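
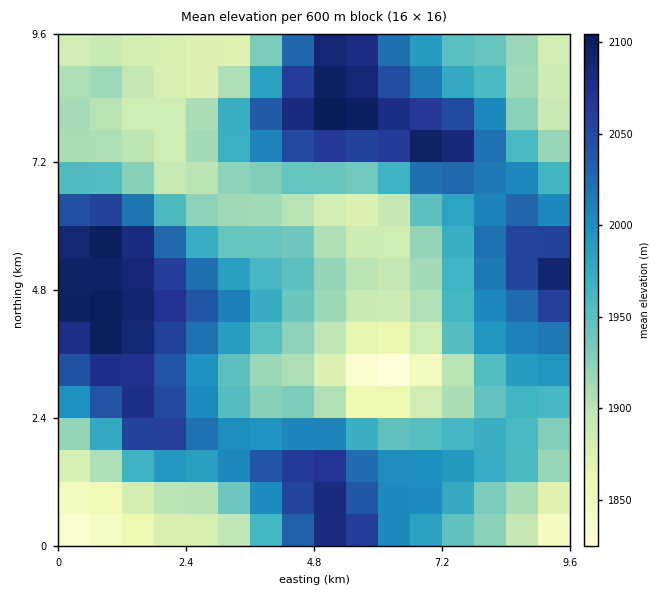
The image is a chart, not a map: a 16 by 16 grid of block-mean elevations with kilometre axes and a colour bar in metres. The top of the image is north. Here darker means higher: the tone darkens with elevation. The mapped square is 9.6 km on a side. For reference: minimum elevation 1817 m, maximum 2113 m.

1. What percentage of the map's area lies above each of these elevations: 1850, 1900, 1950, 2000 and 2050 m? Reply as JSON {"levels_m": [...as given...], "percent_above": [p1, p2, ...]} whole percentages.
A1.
{"levels_m": [1850, 1900, 1950, 2000, 2050], "percent_above": [97, 79, 56, 37, 19]}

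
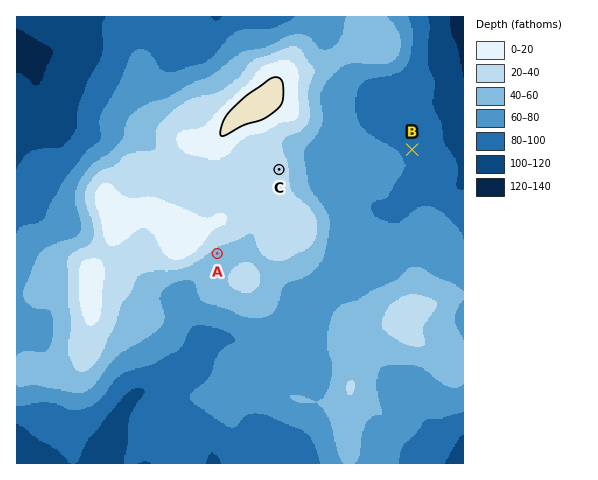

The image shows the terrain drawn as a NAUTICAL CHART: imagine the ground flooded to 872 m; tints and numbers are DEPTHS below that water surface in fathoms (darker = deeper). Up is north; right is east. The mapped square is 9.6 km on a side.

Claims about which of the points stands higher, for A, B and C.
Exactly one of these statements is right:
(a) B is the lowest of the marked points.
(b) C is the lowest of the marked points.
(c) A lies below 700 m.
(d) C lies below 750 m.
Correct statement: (a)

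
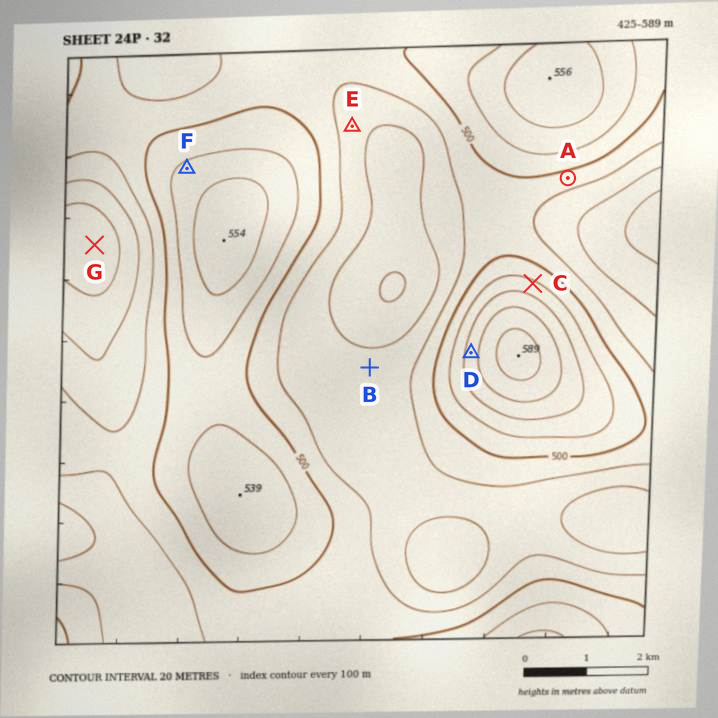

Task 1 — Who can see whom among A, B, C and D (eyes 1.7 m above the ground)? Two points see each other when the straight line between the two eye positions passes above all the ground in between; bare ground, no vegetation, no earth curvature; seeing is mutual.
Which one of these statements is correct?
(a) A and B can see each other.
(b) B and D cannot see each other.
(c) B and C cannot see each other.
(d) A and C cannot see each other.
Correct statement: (c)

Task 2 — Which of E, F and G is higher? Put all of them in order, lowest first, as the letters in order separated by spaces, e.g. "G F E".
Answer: G E F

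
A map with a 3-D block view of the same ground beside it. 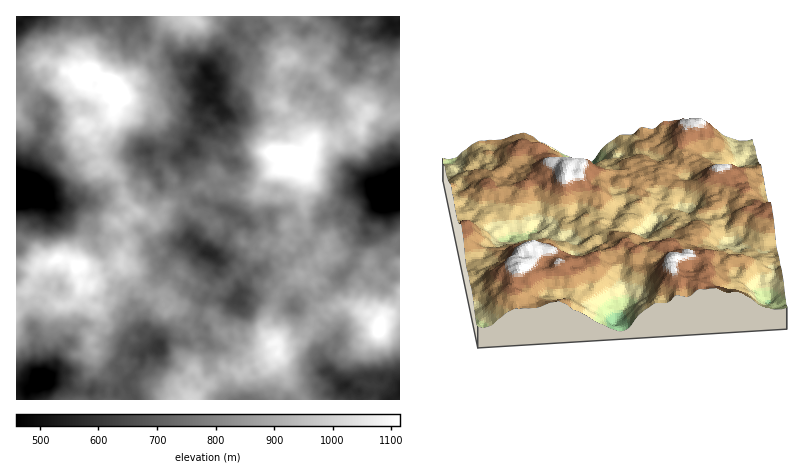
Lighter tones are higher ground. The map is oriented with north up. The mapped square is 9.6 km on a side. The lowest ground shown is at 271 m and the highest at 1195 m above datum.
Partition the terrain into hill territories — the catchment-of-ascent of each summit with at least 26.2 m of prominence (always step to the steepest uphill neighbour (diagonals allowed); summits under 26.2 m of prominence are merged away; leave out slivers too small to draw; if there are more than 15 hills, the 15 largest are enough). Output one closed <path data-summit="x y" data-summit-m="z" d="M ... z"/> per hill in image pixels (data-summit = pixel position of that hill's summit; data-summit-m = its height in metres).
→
<path data-summit="112 86" data-summit-m="1195" d="M136 16l-7 2-6 24-8 4-2 10-19 18-1 24-5 8-4 1-6-3-16 5-8-1-6-4-9 2-1 6 5 16-4 16-10 16-2 12 2 14 9 10 14 8 18 1 8-5 12 1 22-15 20-4 10-17-3 9 0 14 13 6 8-7 0 17 20 10 9 12 1 12-6 5-14 0-16 7 12 12-8 10-4 12-10 8-3 10-7 4 9 24-1 2-12 3-4 7 14 12-16-1-8 11 12 16 13-16 3-12 12-3 6-6 8-3 22 2 8-4 4 1 2-11-7-2-1-6 8-24 4-1 22 7 5-4 10-18-4-14-7-6-8-2-6 3-9-5 10-10 5-12 4-22-30-11-6 0-3-3-8-14 0-10-3-10-5-8 10-6 7-16 8-4 6-5 10 9 4 0 4-4-3-8 0-12-7-10-6 0 3-4-1-2 4-6 0-4-16-19-4-2-14 1-16-19-16-4-5-5z"/><path data-summit="282 154" data-summit-m="1190" d="M358 16l-38 0-13 12 9 4 0 10-7 26 2 18-10 2-3 6 0 10-6 10-10 5-6 0-8-4-20 2-6-3-12 1-6-4-1 11 3 8-4 4-6-1-8-8-6 5-8 4-7 16-10 6 6 10 2 18 8 14 3 3 6 0 30 11-4 22-5 12-10 10 9 5 6-3 8 2 7 6 4 10-6 16 15 6 10-1 24 6-8-14-6-4-8-9-11-6 7-3 6-8 4 0 6 5 10-1 2-6 8-3 4-8 7-4 15-26 14-2 12-19 12-7 9-2-20-16-2-28-11-24-6-6-5-14 21-23 6-2 2-4 16 7 8 1 4-3 8 7 6-1 0-56-8 0-10 7-5 5-2 12-15 9-9-5 1-16 5-6z"/><path data-summit="76 268" data-summit-m="1142" d="M30 188l-4 4-10 2 0 192 12 3 14-5 11-12 4-16 10-10 8-16 7-6 4 0 18 13 18 7 4 0 4-9 12-2 1-3-4-8-8-28-5-5-10-5-1-10-9-6 0-8-12-18 1-12-3-4-12-8-8-2-8-6-12-4z"/><path data-summit="276 342" data-summit-m="1099" d="M244 292l-4 0-4 8 3 2 4 10-1 20-4 5-6 0-10 10-12-2-1 3 1 16 8 10 14 26 64 0 12-10 10-3 12-8 7 1-9-8 0-8 6-12 3-14-25-27-8-3-8 1-6-6-8-3-16-3-10 1z"/><path data-summit="380 332" data-summit-m="1150" d="M386 222l-8 11-12-1-9 14-6 20-11 10-6 11-8 2-6 9-6 0-8-5-13 11 0 4 3 1 8-1 8 3 24 25 1 8-9 20 0 8 16 14 12-7 10-2 18 1 16 6 0-108-6 1-11-13 3-8-4-24 5-6z"/><path data-summit="368 110" data-summit-m="1038" d="M360 69l-16 11-15 18 0 2 5 12 6 6 11 24 2 28 19 15 12 6 12 2 3-7 0-18-4-8-1-10 3-10-9-22 3-6 8-4 1-26-6-1-8-7-4 3-8-1z"/><path data-summit="86 74" data-summit-m="1163" d="M130 16l-84 0 9 18 2 12-14 26-1 8-5 6 1 10 18 13 12-1 10-4 6 3 4-1 5-8 1-24 19-18 2-10 8-4z"/><path data-summit="300 274" data-summit-m="903" d="M374 208l-10 6-16 1-6-3-16 4-15 26-7 4-4 8-8 3-2 6-10 1-4-4-6-1-6 8-7 3 11 6 8 9 6 4 10 17 8-9 6-4 8 5 6 0 5-8 9-3 6-11 11-10 6-20 10-14-1-12z"/><path data-summit="190 400" data-summit-m="1007" d="M204 338l-12 4-22-2-8 3-6 6-12 3-3 12-15 18 1 6 8 12 95 0-12-26-8-10 0-20z"/><path data-summit="284 60" data-summit-m="980" d="M266 28l-22 10 6 4-6 15-34 11-3 2 1 6 10 7 36-5 14 8 8-3 10 0 8-7 10 9 6 2-1-19 7-26 0-10-4-3-6 0-10 3-6 8-6 0z"/><path data-summit="194 20" data-summit-m="1014" d="M240 16l-104 0 9 20 5 5 16 4 14 18 16 0 10 8 12-15 19-16-2-8 5-12z"/><path data-summit="92 338" data-summit-m="929" d="M86 324l-4 0-7 6-8 16-10 10-4 16-8 8 17 2 14 8 10 2 8-2 8 1 4-4 6 0 4 5 2-3 8-2 1-7-11-16 8-11 16 1-14-10-22-7z"/><path data-summit="138 212" data-summit-m="980" d="M140 170l-8 12-20 4-22 15-12-1-8 5-20-1 14 6 8 6 18 7 6 8 10 5 12 2 18-8 6 1 12-19 1-8-3-10-13-6z"/><path data-summit="282 104" data-summit-m="992" d="M294 76l-8 7-10 0-6 3-6-1-10-7-20 4-18 0 0 6-6 12 6 0 5 10 9 5 12-1 6 3 20-2 8 4 6 0 12-7 4-8 1-12 3-6 4 0z"/><path data-summit="120 264" data-summit-m="1016" d="M96 230l-2 12 12 18 0 8 9 6 1 10 10 5 5 5 2 10 5 0 6-12 10-8 4-12 7-6 1-4-6-3-6-9-24 0-14-13-10-1z"/>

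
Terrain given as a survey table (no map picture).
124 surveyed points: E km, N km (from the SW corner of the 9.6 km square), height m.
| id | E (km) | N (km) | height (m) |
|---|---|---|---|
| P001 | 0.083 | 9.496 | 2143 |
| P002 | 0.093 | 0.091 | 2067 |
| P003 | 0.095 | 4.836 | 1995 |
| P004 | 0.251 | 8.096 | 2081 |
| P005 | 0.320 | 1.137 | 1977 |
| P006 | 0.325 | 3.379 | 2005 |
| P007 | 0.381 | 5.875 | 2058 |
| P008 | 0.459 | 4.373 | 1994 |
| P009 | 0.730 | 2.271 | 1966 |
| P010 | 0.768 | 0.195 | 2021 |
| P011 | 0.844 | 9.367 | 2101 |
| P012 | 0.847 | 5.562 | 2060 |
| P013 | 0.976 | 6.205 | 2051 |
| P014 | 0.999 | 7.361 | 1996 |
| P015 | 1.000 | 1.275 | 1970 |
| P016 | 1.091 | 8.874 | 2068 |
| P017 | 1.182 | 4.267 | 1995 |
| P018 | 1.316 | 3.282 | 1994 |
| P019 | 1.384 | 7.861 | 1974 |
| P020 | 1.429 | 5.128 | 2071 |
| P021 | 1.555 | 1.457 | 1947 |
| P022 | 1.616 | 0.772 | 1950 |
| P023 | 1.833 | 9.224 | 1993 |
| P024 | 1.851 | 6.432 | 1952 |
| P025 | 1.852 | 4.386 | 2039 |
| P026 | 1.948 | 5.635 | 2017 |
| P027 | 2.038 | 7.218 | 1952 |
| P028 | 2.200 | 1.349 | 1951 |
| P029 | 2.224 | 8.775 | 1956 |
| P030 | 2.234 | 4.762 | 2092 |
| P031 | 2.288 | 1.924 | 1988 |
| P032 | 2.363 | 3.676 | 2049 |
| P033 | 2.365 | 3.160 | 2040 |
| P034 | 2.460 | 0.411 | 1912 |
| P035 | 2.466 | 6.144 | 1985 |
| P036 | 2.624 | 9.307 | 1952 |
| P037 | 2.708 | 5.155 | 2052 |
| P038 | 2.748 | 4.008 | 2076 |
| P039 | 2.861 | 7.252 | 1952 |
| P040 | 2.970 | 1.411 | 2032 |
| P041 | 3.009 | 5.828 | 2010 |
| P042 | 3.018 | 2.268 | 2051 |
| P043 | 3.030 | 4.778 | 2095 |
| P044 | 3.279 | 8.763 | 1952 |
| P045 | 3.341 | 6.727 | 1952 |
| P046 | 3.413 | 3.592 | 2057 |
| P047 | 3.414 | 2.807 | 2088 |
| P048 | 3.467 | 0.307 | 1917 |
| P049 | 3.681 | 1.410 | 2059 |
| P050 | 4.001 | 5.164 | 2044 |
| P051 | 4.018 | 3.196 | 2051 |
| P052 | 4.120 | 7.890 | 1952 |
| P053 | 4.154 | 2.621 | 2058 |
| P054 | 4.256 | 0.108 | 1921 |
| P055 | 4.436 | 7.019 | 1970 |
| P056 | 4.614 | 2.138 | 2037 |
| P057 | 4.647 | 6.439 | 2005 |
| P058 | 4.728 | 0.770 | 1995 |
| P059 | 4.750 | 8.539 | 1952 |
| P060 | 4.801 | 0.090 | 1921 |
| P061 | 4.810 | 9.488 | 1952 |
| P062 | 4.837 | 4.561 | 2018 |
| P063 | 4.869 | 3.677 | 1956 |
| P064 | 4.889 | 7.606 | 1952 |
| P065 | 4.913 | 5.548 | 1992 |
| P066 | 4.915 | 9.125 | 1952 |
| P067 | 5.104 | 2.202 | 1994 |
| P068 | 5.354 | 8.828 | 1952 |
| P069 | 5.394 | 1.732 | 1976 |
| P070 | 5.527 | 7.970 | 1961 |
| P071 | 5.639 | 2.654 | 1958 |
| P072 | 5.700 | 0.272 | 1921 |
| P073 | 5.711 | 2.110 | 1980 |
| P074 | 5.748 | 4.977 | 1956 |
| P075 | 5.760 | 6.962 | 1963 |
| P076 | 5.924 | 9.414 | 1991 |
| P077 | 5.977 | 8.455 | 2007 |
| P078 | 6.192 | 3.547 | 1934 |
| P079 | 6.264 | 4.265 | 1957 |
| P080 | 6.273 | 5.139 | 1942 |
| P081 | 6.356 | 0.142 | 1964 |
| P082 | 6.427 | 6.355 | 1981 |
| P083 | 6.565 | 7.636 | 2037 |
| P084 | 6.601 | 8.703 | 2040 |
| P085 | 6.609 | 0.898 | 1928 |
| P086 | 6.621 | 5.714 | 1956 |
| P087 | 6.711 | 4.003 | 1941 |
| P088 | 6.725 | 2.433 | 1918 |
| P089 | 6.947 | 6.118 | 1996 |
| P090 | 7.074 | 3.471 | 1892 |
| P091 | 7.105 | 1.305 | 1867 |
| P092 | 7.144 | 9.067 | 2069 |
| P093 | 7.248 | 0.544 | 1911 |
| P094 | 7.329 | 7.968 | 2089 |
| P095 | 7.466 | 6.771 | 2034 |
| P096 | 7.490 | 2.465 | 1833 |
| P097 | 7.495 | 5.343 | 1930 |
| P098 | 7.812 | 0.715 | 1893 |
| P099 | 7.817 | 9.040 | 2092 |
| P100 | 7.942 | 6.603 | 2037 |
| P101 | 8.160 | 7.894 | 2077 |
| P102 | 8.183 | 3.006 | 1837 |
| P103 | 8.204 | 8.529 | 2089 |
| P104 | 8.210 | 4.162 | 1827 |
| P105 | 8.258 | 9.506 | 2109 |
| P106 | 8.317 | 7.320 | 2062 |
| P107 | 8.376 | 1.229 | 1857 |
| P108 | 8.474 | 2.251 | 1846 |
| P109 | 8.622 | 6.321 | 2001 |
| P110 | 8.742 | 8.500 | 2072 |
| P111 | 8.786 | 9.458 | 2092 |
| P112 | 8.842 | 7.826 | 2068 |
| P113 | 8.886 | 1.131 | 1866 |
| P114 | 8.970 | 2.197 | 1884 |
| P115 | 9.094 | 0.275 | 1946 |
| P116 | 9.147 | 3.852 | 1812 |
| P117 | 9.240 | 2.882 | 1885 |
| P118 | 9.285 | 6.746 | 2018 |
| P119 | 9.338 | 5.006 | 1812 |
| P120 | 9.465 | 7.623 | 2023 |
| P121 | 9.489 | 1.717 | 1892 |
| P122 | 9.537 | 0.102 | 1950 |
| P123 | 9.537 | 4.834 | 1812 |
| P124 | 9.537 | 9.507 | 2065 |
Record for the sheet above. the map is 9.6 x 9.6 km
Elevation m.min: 1810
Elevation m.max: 2145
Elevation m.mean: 1980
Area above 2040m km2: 20.3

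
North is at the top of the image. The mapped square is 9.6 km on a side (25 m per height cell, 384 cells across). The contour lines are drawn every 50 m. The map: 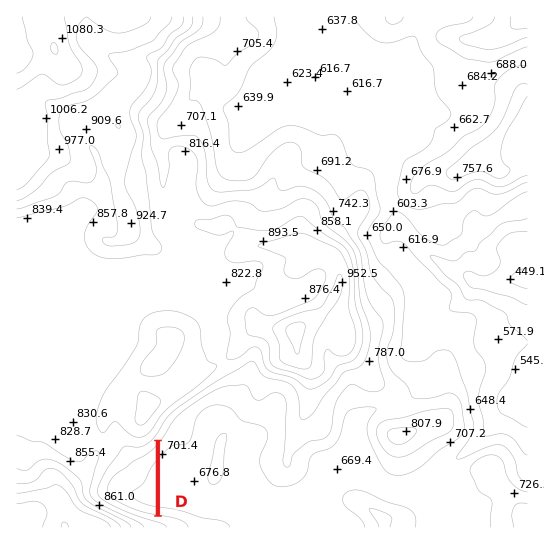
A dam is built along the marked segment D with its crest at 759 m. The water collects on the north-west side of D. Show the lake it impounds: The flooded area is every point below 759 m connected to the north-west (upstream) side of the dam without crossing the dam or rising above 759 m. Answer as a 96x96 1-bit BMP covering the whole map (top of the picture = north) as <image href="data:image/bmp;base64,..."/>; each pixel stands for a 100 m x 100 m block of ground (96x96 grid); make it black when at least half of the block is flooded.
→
<image width="96" height="96" href="data:image/bmp;base64,Qk2+BAAAAAAAAD4AAAAoAAAAYAAAAGAAAAABAAEAAAAAAIAEAAATCwAAEwsAAAIAAAAAAAAA////AAAAAAAAAAAAAAAAAAAAAAAAAAAAAAAAAAAAAAAAAABAAAAAAAAAAAAAAAPAAAAAAAAAAAAAAB/AAAAAAAAAAAAAAD/AAAAAAAAAAAAAAH/AAAAAAAAAAAAAAH/AAAAAAAAAAAAAAH/AAAAAAAAAAAAAAD/AAAAAAAAAAAAAAB/AAAAAAAAAAAAAAA/AAAAAAAAAAAAAAAfAAAAAAAAAAAAAAAHAAAAAAAAAAAAAAABAAAAAAAAAAAAAAAAAAAAAAAAAAAAAAAAAAAAAAAAAAAAAAAAAAAAAAAAAAAAAAAAAAAAAAAAAAAAAAAAAAAAAAAAAAAAAAAAAAAAAAAAAAAAAAAAAAAAAAAAAAAAAAAAAAAAAAAAAAAAAAAAAAAAAAAAAAAAAAAAAAAAAAAAAAAAAAAAAAAAAAAAAAAAAAAAAAAAAAAAAAAAAAAAAAAAAAAAAAAAAAAAAAAAAAAAAAAAAAAAAAAAAAAAAAAAAAAAAAAAAAAAAAAAAAAAAAAAAAAAAAAAAAAAAAAAAAAAAAAAAAAAAAAAAAAAAAAAAAAAAAAAAAAAAAAAAAAAAAAAAAAAAAAAAAAAAAAAAAAAAAAAAAAAAAAAAAAAAAAAAAAAAAAAAAAAAAAAAAAAAAAAAAAAAAAAAAAAAAAAAAAAAAAAAAAAAAAAAAAAAAAAAAAAAAAAAAAAAAAAAAAAAAAAAAAAAAAAAAAAAAAAAAAAAAAAAAAAAAAAAAAAAAAAAAAAAAAAAAAAAAAAAAAAAAAAAAAAAAAAAAAAAAAAAAAAAAAAAAAAAAAAAAAAAAAAAAAAAAAAAAAAAAAAAAAAAAAAAAAAAAAAAAAAAAAAAAAAAAAAAAAAAAAAAAAAAAAAAAAAAAAAAAAAAAAAAAAAAAAAAAAAAAAAAAAAAAAAAAAAAAAAAAAAAAAAAAAAAAAAAAAAAAAAAAAAAAAAAAAAAAAAAAAAAAAAAAAAAAAAAAAAAAAAAAAAAAAAAAAAAAAAAAAAAAAAAAAAAAAAAAAAAAAAAAAAAAAAAAAAAAAAAAAAAAAAAAAAAAAAAAAAAAAAAAAAAAAAAAAAAAAAAAAAAAAAAAAAAAAAAAAAAAAAAAAAAAAAAAAAAAAAAAAAAAAAAAAAAAAAAAAAAAAAAAAAAAAAAAAAAAAAAAAAAAAAAAAAAAAAAAAAAAAAAAAAAAAAAAAAAAAAAAAAAAAAAAAAAAAAAAAAAAAAAAAAAAAAAAAAAAAAAAAAAAAAAAAAAAAAAAAAAAAAAAAAAAAAAAAAAAAAAAAAAAAAAAAAAAAAAAAAAAAAAAAAAAAAAAAAAAAAAAAAAAAAAAAAAAAAAAAAAAAAAAAAAAAAAAAAAAAAAAAAAAAAAAAAAAAAAAAAAAAAAAAAAAAAAAAAAAAAAAAAAAAAAAAAAAAAAAAAAAAAAAAAAAAAAAAAAAAAAAAAAAAAAAAAAAAAAAAAAAAAAAAAAAAAAAAAAAAAAAAAAAAAAAAAAAAAAAAAAAAAAAAAAAAAAAAAAAAAAAAAAAAAAAAAAAAAAAAAAAAA="/>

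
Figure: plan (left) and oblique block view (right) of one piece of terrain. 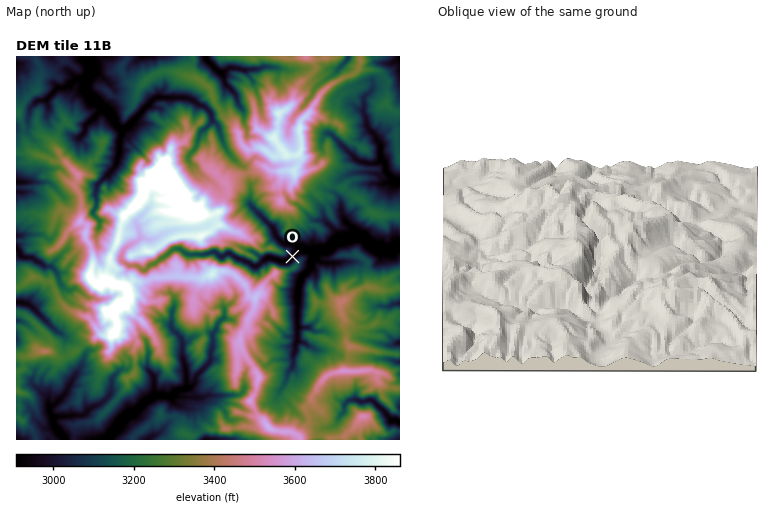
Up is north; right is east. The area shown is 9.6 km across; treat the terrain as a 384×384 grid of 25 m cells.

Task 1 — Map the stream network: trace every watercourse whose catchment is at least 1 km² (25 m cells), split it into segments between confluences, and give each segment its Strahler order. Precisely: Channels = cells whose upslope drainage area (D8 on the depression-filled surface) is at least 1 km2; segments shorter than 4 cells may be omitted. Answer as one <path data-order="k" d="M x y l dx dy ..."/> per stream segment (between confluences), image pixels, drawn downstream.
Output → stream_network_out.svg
<path data-order="2" d="M54 418l0 8 6 6 4 8"/><path data-order="2" d="M50 410l0 2 4 6"/><path data-order="1" d="M346 404l2-4 4 0 4 0 4 2 6 0 4-2 12 8 10 12 4 0 4 2"/><path data-order="1" d="M48 402l2 8"/><path data-order="2" d="M170 396l-16 0"/><path data-order="2" d="M154 396l-2 2-6 2-12 12-6 4-8 6 0 4-12 10 0 4"/><path data-order="1" d="M212 396l-6 0-2 2-24 0-6-4-4 2"/><path data-order="1" d="M280 392l6-12 2-6 4-6 2-4 0-10 2-4 0-6 2-2 0-48 0-2 0-6 4-10 8-8 2-8 2-2"/><path data-order="1" d="M112 390l0 2-4 4-6 6-10 6-8 6-2 2-12 0-14 0-2 2"/><path data-order="2" d="M186 388l-2 2-4 0-4 2-6 4"/><path data-order="1" d="M70 382l-4 12-14 12-2 0 0 4"/><path data-order="1" d="M154 376l0 2 0 18"/><path data-order="1" d="M52 326l-22-20-4-2-4 0 0-2-6 0"/><path data-order="1" d="M224 310l0 6-6 8-2 4-4 6 0 14-2 4 0 8-14 16-2 8-4 4-4 0"/><path data-order="1" d="M174 308l-2 6 0 14 10 10 0 4 0 16 4 14 0 16"/><path data-order="1" d="M394 304l6 0"/><path data-order="1" d="M62 284l-2-2-2-8-6-8-6 0-14-8-10-2-6-8"/><path data-order="1" d="M326 262l-4 0-6-4-2 0"/><path data-order="2" d="M314 258l0-6"/><path data-order="3" d="M314 252l12-2 12-10"/><path data-order="2" d="M306 250l8 2"/><path data-order="3" d="M338 240l4 0 14-4"/><path data-order="3" d="M356 236l6 0 10 10 6 4 14 0 8-4"/><path data-order="1" d="M350 226l6 4 0 6"/><path data-order="1" d="M326 222l12 12 0 6"/><path data-order="1" d="M100 220l-6-6 0-4 2-4 0-8 0-2 0-8 2-4 12-12 8-10 2-8 0-12 2-6 0-6-2-2"/><path data-order="1" d="M136 220l0 2 2 6 2 10-4 4-2 0-6 4-6 6 0 8 6 6 8 0 8 4 6-6 6 0 4-6 6-2 8-8 4 0 10 6 18 0 4-2 6 0 2 4 6 0 4-2 2 0 4 2 6 4 4 0 10 6 4 0 6-6 4-2 12 4 6 0 14-12 6 0"/><path data-order="1" d="M252 206l22 22 2 8 6 6 16 4 8 4"/><path data-order="1" d="M26 182l-10 0"/><path data-order="1" d="M386 182l8 0"/><path data-order="2" d="M394 182l6 0"/><path data-order="1" d="M190 164l-2-4 0-4 8-10 4-14 12-12"/><path data-order="2" d="M382 160l4 4 0 8 8 10"/><path data-order="1" d="M228 152l-6-10-4-12 0-4-6-6"/><path data-order="1" d="M334 138l26 24 8 2 8 0 6-4"/><path data-order="2" d="M120 128l-4-2-4-10-10-8"/><path data-order="1" d="M86 124l10-8 6-8"/><path data-order="2" d="M212 120l-2-8-6-6-6-2-8-6-4 0-30 0-30 30-6 0"/><path data-order="2" d="M102 108l-6-8-8-6-2-6 0-10"/><path data-order="1" d="M46 100l12-12 6 0 8-6 4-4 10 0"/><path data-order="1" d="M232 90l-6-6-4-10-2-2"/><path data-order="1" d="M372 90l-8 8 0 16 2 4 0 6 2 4 6 6 6 12 0 14 2 0"/><path data-order="1" d="M324 80l8-4 16-16 0-4"/><path data-order="2" d="M86 78l4-6 0-6 0-2-2-8"/><path data-order="2" d="M220 72l-14-12 0-4"/><path data-order="1" d="M272 68l-8-2-6 4-18 0 0-2-10 0-4 4-6 0"/>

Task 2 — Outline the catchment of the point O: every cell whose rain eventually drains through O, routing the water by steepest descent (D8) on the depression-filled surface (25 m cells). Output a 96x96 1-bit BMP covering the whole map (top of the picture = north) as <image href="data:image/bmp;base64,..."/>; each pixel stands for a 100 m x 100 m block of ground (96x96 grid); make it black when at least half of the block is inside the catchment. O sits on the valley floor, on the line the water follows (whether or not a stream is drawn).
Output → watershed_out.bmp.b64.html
<image width="96" height="96" href="data:image/bmp;base64,Qk2+BAAAAAAAAD4AAAAoAAAAYAAAAGAAAAABAAEAAAAAAIAEAAATCwAAEwsAAAIAAAAAAAAA////AAAAAAAAAAAAAAAAAAAAAAAAAAAAAAAAAAAAAAAAAAAAAAAAAAAAAAAAAAAAAAAAAAAAAAAAAAAAAAAAAAAAAAAAAAAAAAAAAAAAAAAAAAAAAAAAAAAAAAAAAAAAAAAAAAAAAAAAAAAAAAAAAAAAAAAAAAAAAAAAAAAAAAAAAAAAAAAAAAAAAAAAAAAAAAAAAAAAAAAAAAAAAAAAAAAAAAAAAAAAAAAAAAAAAAAAAAAAAAAAAAAAAAAAAAAAAAAAAAAAAAAAAAAAAAAAAAAAAAAAAAAAAAAAAAAAAAAAAAAAAAAAAAAAAAAAAAAAAAAAAAAAAAAAAAAAAAAAAAAAAAAAAAAAAAAAAAAAAAAAAAAAAAAAAAAAAAAAAAAAAAAAAAAAAAAAAAAAAAAAAAAAAAAAAAAAAAAAAAAAAAAAAAAAAAAAAAAAAAAAAAAAAAAAAAAAAAAAAAAAAAAAAAAAAAAAAAAAAAAAAAAAAAAAAAAAAAAAAAAAAAAAAAAAAAAAAAAAAAAAAAAAAAAAAAAAAAAAAAAAAAAAAAAAAAAAAAAAAAAAAAAAAAAAAAAAAAAAAAAAAAAAAAAAAAAAOAAAAAAAAAAAAAAAOAAAAAAAAAAQAAAAfAAAAAAAAAH4AAAAfgAAAAAAAAH/wAYB/gAAAAAAAAH///+D/4AAAAAAAAH///////AAAAAAAAH///////wAAAAAAAH///////wAAAAAAAH///////gAAAAAAAD///////AAAAAAAAD//////4AAAAAAAAB/////8AAAAAAAAAB/////4AAAAAAAAAA/////wAAAAAAAAAA/////AAAAAAAAAAA////8AAAAAAAAAAA////wAAAAAAAAAAA////AAAAAAAAAAAAf///AAAAAAAAAAAAf//5AAAAAAAAAAAAH//wAAAAAAAAAAAAD/+AAAAAAAAAAAAAD/8AAAAAAAAAAAAAB/8AAAAAAAAAAAAAA/8AAAAAAAAAAAAAA/4AAAAAAAAAAAAAA/4AAAAAAAAAAAAAAfwAAAAAAAAAAAAAAPwAAAAAAAAAAAAAAHgAAAAAAAAAAAAAAAAAAAAAAAAAAAAAAAAAAAAAAAAAAAAAAAAAAAAAAAAAAAAAAAAAAAAAAAAAAAAAAAAAAAAAAAAAAAAAAAAAAAAAAAAAAAAAAAAAAAAAAAAAAAAAAAAAAAAAAAAAAAAAAAAAAAAAAAAAAAAAAAAAAAAAAAAAAAAAAAAAAAAAAAAAAAAAAAAAAAAAAAAAAAAAAAAAAAAAAAAAAAAAAAAAAAAAAAAAAAAAAAAAAAAAAAAAAAAAAAAAAAAAAAAAAAAAAAAAAAAAAAAAAAAAAAAAAAAAAAAAAAAAAAAAAAAAAAAAAAAAAAAAAAAAAAAAAAAAAAAAAAAAAAAAAAAAAAAAAAAAAAAAAAAAAAAAAAAAAAAAAAAAAAAAAAAAAAAAAAAAAAAAAAAAAAAAAAAAAAAAAAAAAAAAAAAAAAAAAAAAAAAAAAAAAAAAAAAAAAAAAAAAAAAAAAAAAAAA="/>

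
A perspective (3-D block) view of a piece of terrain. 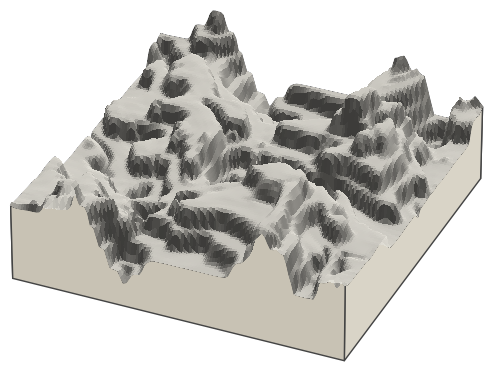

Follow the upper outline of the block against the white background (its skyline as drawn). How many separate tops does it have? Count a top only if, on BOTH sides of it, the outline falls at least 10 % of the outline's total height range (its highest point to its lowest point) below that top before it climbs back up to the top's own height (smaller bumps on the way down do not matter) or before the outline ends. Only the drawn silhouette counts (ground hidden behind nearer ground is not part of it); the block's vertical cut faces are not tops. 2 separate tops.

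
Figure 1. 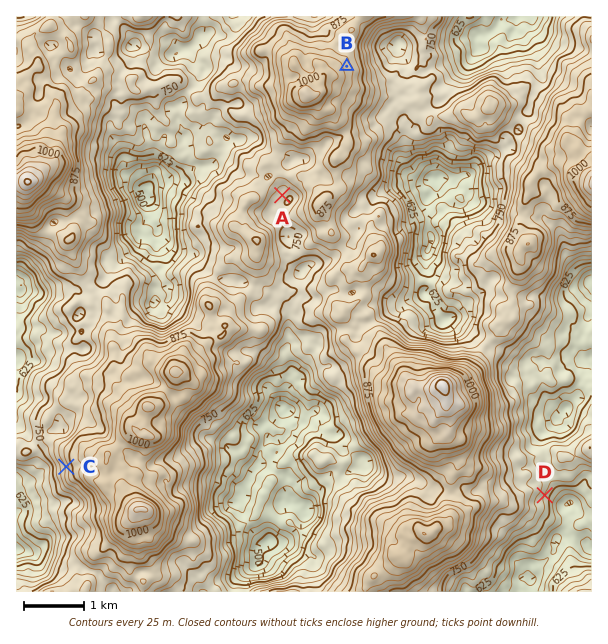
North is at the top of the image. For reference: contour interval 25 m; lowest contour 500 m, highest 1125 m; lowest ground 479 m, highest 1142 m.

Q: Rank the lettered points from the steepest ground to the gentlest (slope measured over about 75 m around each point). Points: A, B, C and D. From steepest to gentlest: C D B A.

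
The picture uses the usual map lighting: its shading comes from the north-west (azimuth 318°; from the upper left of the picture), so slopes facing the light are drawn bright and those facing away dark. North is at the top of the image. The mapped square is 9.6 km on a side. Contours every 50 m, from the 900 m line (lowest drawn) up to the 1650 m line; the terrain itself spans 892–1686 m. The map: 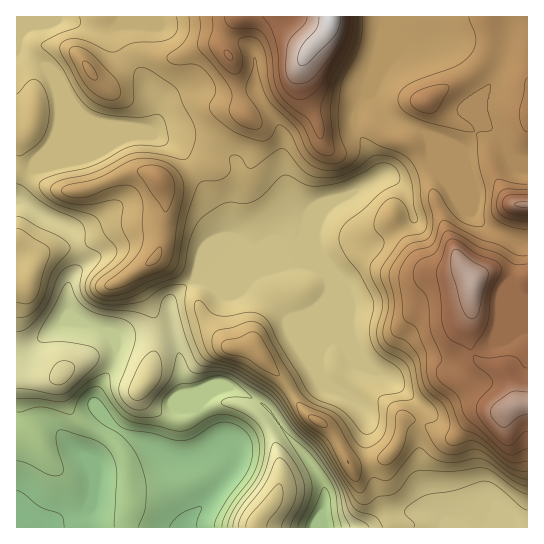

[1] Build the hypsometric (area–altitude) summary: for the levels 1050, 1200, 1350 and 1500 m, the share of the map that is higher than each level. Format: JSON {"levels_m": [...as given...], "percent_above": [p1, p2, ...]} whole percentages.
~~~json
{"levels_m": [1050, 1200, 1350, 1500], "percent_above": [87, 74, 35, 10]}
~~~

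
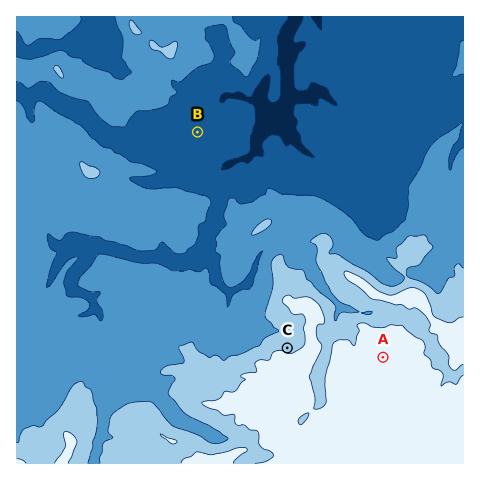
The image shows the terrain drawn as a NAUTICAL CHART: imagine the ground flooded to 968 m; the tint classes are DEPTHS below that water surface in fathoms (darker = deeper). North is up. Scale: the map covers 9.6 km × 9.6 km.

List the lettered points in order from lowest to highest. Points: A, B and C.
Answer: B C A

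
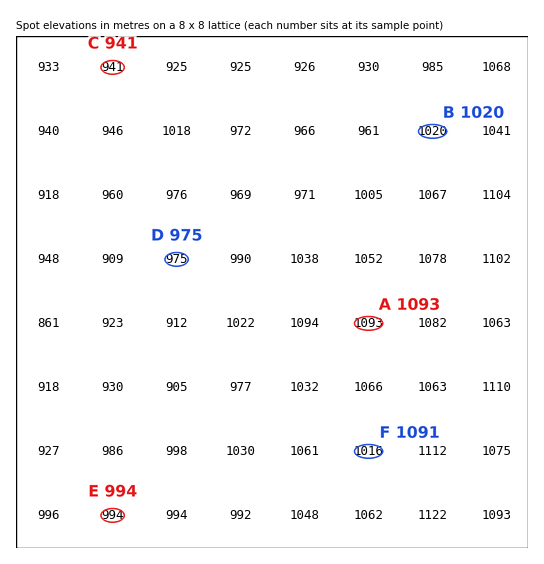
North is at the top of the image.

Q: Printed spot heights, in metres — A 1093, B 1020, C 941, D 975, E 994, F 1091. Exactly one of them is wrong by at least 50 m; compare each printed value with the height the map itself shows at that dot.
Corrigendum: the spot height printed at F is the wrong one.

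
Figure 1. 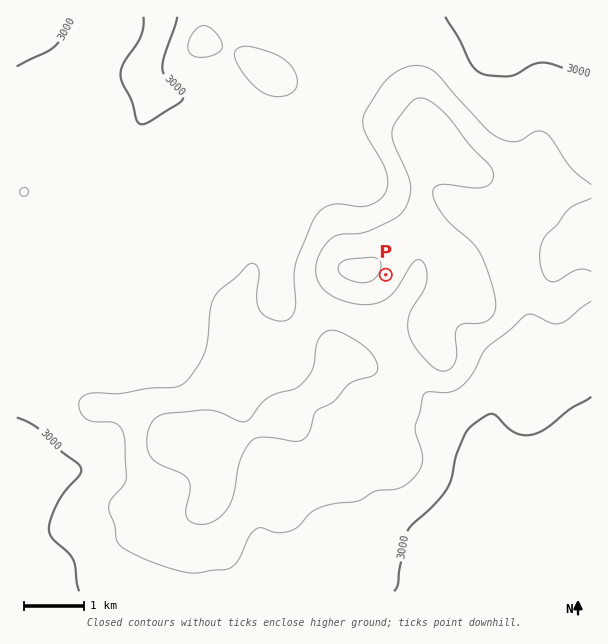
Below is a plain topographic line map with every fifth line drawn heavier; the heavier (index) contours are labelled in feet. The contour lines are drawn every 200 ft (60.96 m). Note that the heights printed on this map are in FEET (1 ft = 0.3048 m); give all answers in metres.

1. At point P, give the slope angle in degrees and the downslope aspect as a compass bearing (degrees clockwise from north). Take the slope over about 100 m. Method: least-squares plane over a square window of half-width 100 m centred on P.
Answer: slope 8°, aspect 117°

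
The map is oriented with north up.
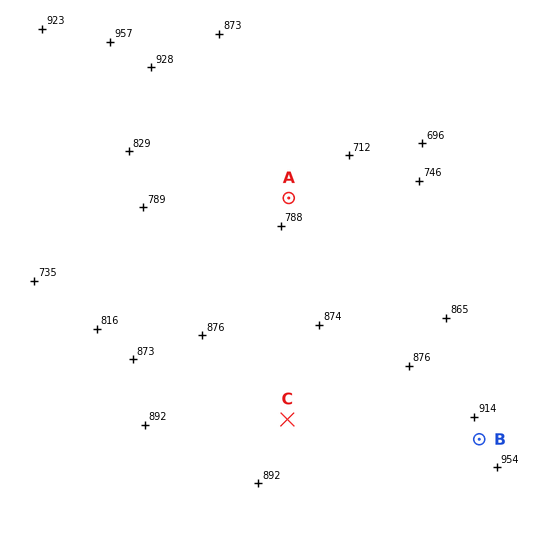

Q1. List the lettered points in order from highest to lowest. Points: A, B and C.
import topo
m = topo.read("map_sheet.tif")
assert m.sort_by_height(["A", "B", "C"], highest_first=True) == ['B', 'C', 'A']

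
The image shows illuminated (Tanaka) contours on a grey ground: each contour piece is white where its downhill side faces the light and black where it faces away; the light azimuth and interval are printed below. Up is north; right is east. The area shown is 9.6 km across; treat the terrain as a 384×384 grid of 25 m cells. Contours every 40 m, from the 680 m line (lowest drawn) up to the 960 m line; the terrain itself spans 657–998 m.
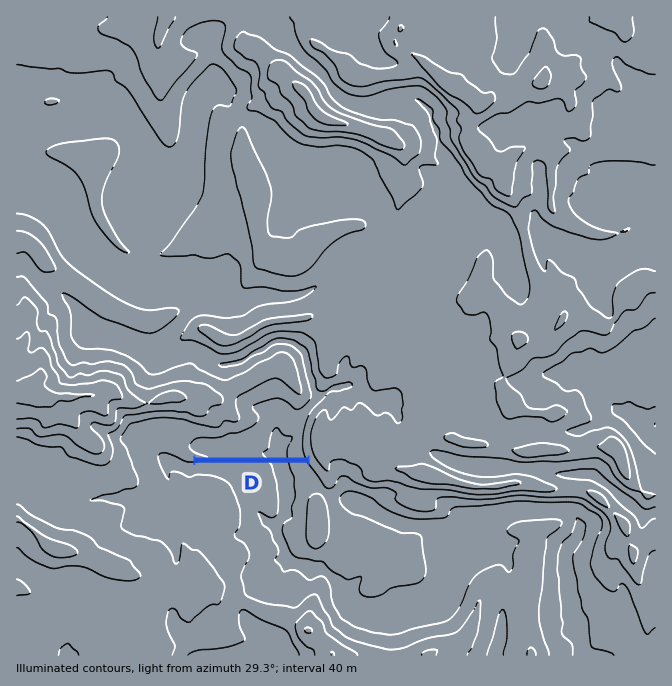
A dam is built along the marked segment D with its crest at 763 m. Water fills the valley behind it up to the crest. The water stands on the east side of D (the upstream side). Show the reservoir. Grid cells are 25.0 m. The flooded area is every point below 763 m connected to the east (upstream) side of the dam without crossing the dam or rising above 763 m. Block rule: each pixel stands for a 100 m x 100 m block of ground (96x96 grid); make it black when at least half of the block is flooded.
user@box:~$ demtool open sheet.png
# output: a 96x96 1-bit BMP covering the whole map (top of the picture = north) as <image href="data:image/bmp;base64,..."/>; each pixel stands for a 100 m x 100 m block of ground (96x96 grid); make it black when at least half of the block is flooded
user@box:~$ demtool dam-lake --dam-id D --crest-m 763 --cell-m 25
<image width="96" height="96" href="data:image/bmp;base64,Qk2+BAAAAAAAAD4AAAAoAAAAYAAAAGAAAAABAAEAAAAAAIAEAAATCwAAEwsAAAIAAAAAAAAA////AAAAAAAAAAAAAAAAAAAAAAAAAAAAAAAAAAAAAAAAAAAAAAAAAAAAAAAAAAAAAAAAAAAAAAAAAAAAAAAAAAAAAAAAAAAAAAAAAAAAAAAAAAAAAAAAAAAAAAAAAAAAAAAAAAAAAAAAAAAAAAAAAAAAAAAAAAAAAAAAAAAAAAAAAAAAAAAAAAAAAAAAAAAAAAAAAAAAAAAAAAAAAAAAAAAAAAAAAAAAAAAAAAAAAAAAAAAAAAAAAAAAAAAAAAAAAAAAAAAAAAAAAAAAAAAAAAAAAAAAAAAAAAAAAAAAAAAAAAAAAAAAAAAAAAAAAAAAAAAAAAAAAAAAAAAAAAAAAAAAAAAAAAAAAAAAAAAAAAAAAAAAAAAAAAAAAAAAAAAAAAAAAAAAAAAAAAAAAAAAAAAAAAAAAAAAAAAAAAAAAAAAAAAAAAAAAAAAAAAAAAAAAAAAAAAAAAAAAAAAAAAAAAAAAAAAAAAAAAAAAAAAAAAAAAA//+AAAAAAAAAAAAB//+AAAAAAAAAAAAA//+AAAAAAAAAAAAAA/+AAAAAAAAAAAAAAH+AAAAAAAAAAAAAAD/AAAAAAAAAAAAAAD/AAAAAAAAAAAAAAH9gAAAAAAAAAAAAABwwAAAAAAAAAAAAAAA8AAAAAAAAAAAAAAAngAAAAAAAAAAAAAAgAAAAAAAAAAAAAABgAAAAAAAAAAAADgBAAAAAAAAAAAAAAYBAAAAAAAAAAAAAAGDAAAAAAAAAAAAAABmAAAAAAAAAAAAAAA8AAAAAAAAAAAAAAAAAAAAAAAAAAAAAAAAAAAAAAAAAAAAAAAAAAAAAAAAAAAAAAAAAAAAAAAAAAAAAAAAAAAAAAAAAAAAAAAAAAAAAAAAAAAAAAAAAAAAAAAAAAAAAAAAAAAAAAAAAAAAAAAAAAAAAAAAAAAAAAAAAAAAAAAAAAAAAAAAAAAAAAAAAAAAAAAAAAAAAAAAAAAAAAAAAAAAAAAAAAAAAAAAAAAAAAAAAAAAAAAAAAAAAAAAAAAAAAAAAAAAAAAAAAAAAAAAAAAAAAAAAAAAAAAAAAAAAAAAAAAAAAAAAAAAAAAAAAAAAAAAAAAAAAAAAAAAAAAAAAAAAAAAAAAAAAAAAAAAAAAAAAAAAAAAAAAAAAAAAAAAAAAAAAAAAAAAAAAAAAAAAAAAAAAAAAAAAAAAAAAAAAAAAAAAAAAAAAAAAAAAAAAAAAAAAAAAAAAAAAAAAAAAAAAAAAAAAAAAAAAAAAAAAAAAAAAAAAAAAAAAAAAAAAAAAAAAAAAAAAAAAAAAAAAAAAAAAAAAAAAAAAAAAAAAAAAAAAAAAAAAAAAAAAAAAAAAAAAAAAAAAAAAAAAAAAAAAAAAAAAAAAAAAAAAAAAAAAAAAAAAAAAAAAAAAAAAAAAAAAAAAAAAAAAAAAAAAAAAAAAAAAAAAAAAAAAAAAAAAAAAAAAAAAAAAAAAAAAAAAAAAAAAAAAAAAAAAAAAAAAAAAAAAAAAAAAAAAAAAAAAAAAAAAAAAAAAAAAAAAAAAAAAAAAAAAAAAAAAA="/>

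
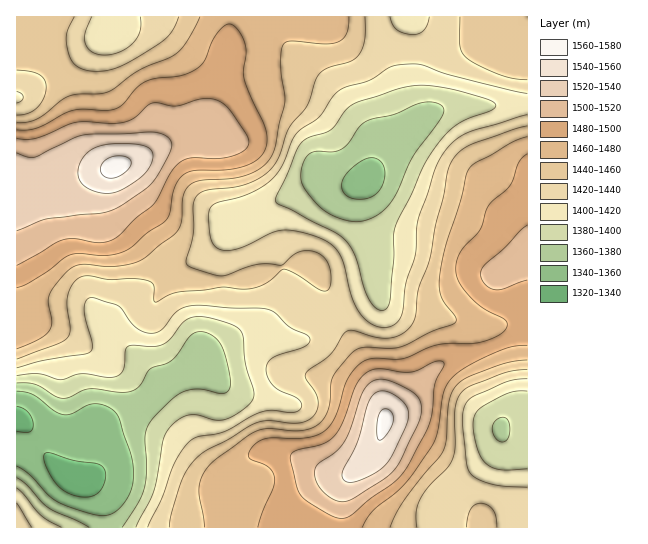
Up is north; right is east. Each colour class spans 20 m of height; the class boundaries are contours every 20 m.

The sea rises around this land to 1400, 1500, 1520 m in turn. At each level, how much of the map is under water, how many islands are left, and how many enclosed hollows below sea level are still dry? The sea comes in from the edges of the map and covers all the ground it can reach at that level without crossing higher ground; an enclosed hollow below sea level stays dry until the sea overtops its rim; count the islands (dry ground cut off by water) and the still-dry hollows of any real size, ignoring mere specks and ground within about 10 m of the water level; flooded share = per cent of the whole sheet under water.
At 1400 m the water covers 13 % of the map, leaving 0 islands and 1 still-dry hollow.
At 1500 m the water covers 86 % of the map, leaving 1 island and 0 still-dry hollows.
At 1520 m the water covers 93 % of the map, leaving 1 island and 0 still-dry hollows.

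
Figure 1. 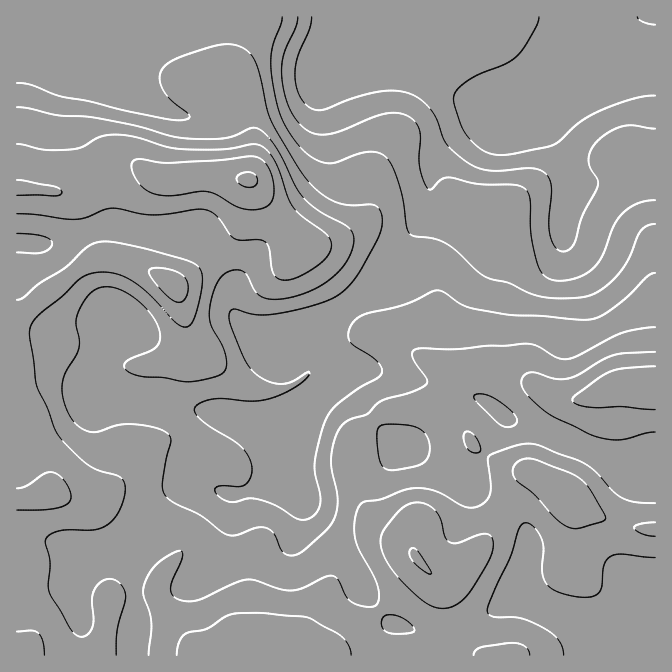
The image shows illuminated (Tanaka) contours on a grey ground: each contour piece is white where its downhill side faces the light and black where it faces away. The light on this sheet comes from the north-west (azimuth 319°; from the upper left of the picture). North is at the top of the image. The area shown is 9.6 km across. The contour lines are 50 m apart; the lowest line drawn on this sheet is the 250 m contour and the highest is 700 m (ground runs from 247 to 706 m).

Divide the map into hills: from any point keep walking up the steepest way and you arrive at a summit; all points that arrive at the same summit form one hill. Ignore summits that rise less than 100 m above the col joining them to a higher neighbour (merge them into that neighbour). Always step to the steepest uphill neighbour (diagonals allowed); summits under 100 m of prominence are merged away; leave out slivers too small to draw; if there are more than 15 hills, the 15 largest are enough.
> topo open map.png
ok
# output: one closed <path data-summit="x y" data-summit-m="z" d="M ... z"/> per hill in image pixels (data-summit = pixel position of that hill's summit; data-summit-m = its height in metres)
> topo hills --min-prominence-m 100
<path data-summit="417 558" data-summit-m="702" d="M117 226l-25 3-47 15-29-1 1 413 582 0 3-25 32-7 22-10-1-143-21 0-10-3-77-37-23-8-12-2-27-20-28-12-57-11-22-7-10-2-20 2-20-33-11-9-13 2-27 13-10-1-15-10-16-16-5-14 0-21-13-22-18-19-8-5-33-2z"/><path data-summit="249 180" data-summit-m="706" d="M605 16l-588 0-1 226 29 2 63-18 51 8 33 2 19 16 15 20 5 10 0 21 5 14 16 16 15 10 10 1 27-13 13-2 11 9 20 33 6-2 24 2 22 7 45 8 27 8 8 5-1-9 5-20 0-30-3-25 12-37 0-13-5-5 22 1 37-8 12-10 4-8 0-17 6-26-1-14-9-25-20-38-5-20 25-25 9-15 13-17z"/><path data-summit="655 385" data-summit-m="688" d="M655 16l-48 0-7 3-27 29-14 22-23 22-2 6 5 17 20 38 9 25 1 14-6 26 0 17-4 8-12 10-37 8-20 0 3 4 0 13-12 37 3 25 0 30-5 20 2 8 31 23 12 2 23 8 28 15 59 25 22-1z"/>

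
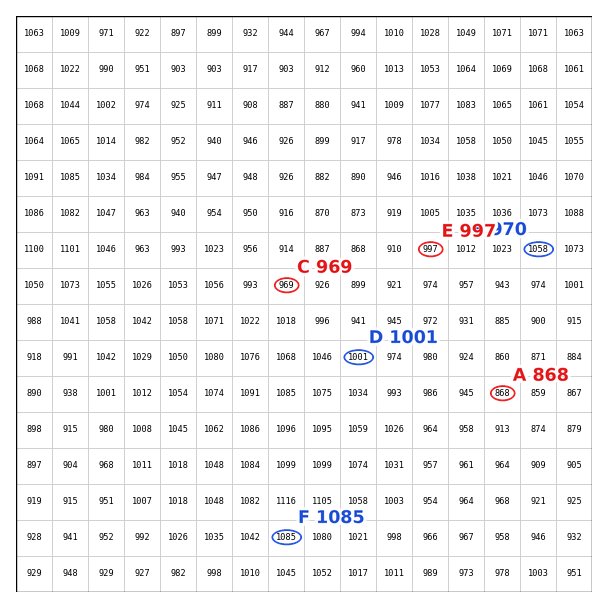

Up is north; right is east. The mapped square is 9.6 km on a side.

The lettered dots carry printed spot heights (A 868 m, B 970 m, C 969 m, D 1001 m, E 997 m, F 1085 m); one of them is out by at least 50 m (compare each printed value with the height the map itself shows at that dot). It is B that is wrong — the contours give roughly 1058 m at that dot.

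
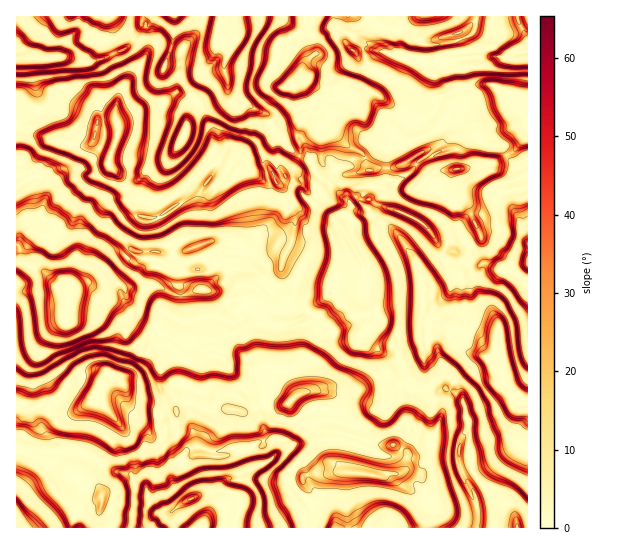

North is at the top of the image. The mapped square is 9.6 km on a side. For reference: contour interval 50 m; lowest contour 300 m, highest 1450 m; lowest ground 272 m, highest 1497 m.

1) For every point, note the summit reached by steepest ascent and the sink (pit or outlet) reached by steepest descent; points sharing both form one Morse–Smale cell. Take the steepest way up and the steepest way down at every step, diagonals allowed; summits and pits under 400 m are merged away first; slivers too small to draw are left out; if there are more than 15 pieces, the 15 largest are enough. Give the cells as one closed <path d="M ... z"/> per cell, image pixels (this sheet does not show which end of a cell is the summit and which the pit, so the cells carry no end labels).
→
<path d="M17 159l0 244 9 5 9 0 6-3 8 7 20 3 24-14 15-24 3-1 13 10 5 24 24 26 5 0 6-3 1-10 11-5 0-9 11-8 20 8 22-1 13 4 11-4 10-8 18 4 8-1 17 22 11 6 14 0 4 2-2 28 10 10-18 4-14-2-8 4 0 5 4 7-3 8 9 13 1 18 203-1-4-13-26-24-18-25 0-36-6-30-17-11-5 3-20 0-12-13-4-11-6-7-18-8-12-8-8-9 3-5 8-7 1-5-10-23-1-15-24 0-6 5-7 14-22 8-8 0-10-8-11-4-7-8 0-6-16-12-20 0-14 8-11 12-5 0-4-30-2-9-4-2-17 5-21-2-15 1-5-3-42 32-12 4-9-1-4 3-8 0-15-16-18-7-5-6-1-13 12-14 2-10 4-6 0-6-5-19 0-9-5-6-10-2 3-3 0-7z"/><path d="M309 112l-5 2-7 20 3 21-4 7-11 8 0 8-3 3-5 2-6-12-12 2-6-1-5-9-9-8-10 9-15-1-4-3-21 24-16 12-14 7-12 0-9-7-7-1-10-17-12-12 2-13 8-22 0-5-4-6-17 1-3 17-8 7-36-5-13-5-9-7-12 1-1 29 4 5 0 7-3 3 10 2 4 3 6 31 0 6-4 6-2 10-12 14 2 16 12 7 10 3 15 16 8 0 4-3 9 1 12-4 42-32 5 3 15-1 21 2 19-5 4 11 4 30 5 0 11-12 14-8 20 0 16 12 0 6 7 8 11 4 10 8 8 0 22-8 7-14 6-5 25-1 1-9-3-9-14-24 0-4 4-6 0-8-3-4 3-13 7-5 5 3 8 0 4 4 23 7 20 9 13 11 10 16 14 5 10 11 6 4 16-3 10 5 8 2 23-8-1-132-4 10-10 11-19 11-37 6-2-4 0-15-6-2-14 6 1 11 5 6-4 0-4-4-2-9-5-6-7 1-22 14-27 4-9-19-12-5-19-18-11-2-3-6 0-6z"/><path d="M358 197l-7 5 0 7-3 4 3 14-4 6 0 4 16 28 0 30 10 23-1 5-8 7-3 5 8 9 12 8 18 8 6 7 4 11 12 13 20 0 5-3 17 11 6 30-1 30 5 14 14 17 26 24 4 13 10 1 1-263-5-1-18 7-8-2-10-5-16 3-6-4-10-11-14-5-10-16-13-11-20-9-23-7-4-4-8 0z"/><path d="M111 376l-3 1-13 22-14 9-9 9-4 8-3 14 3 11 0 16 5 11 13 8 11 2 4 6 0 13-2 7 0 15 214-1 0-17-9-13 3-8-4-7 0-5 8-4 14 2 18-4-10-10 1-29-17-1-11-6-17-22-8 1-18-4-10 8-11 4-13-4-22 1-20-8-11 8 0 9-11 5 0 9-3 3-9 1-24-26-5-24z"/><path d="M517 16l-203 0-5 11 0 10 6 17-11 11-3 5 0 8 22 11 14-1 6 7-1 2-12 3-14 15 3 11 11 3 19 18 12 5 9 19 31-6 21-13 4 0 3 3 4 12 4 4 4 0-5-6-1-11 14-6 6 2 0 15 2 4 26-4 19-6 15-12 11-17 0-71-33-3-32 1 0-4 2-6-5-14 15-12 30 2 12-3z"/><path d="M313 16l-78 0 1 18-3 3-12 4-10 18-8 6-14-2-23 1 7-23 2-24-29-1-13 23 11 10 1 8-26 38-4 16 1 10 23-12 20-5 18-12 23 11 12 27 3 20-6 9 2 2 18 3 10-9 9 8 5 9 6 1 12-2 6 12 5-2 3-3 0-8 6-3 9-12-3-21 7-20 5-2 8 3 13-15 13-3-6-9-14 1-22-11 0-8 3-5 11-11-6-17z"/><path d="M135 40l-2 0-8 9-31 12-13 0-12-4-52 2-1 70 13-1 9 7 13 5 15 1 12 4 12-1 5-6 3-17 18-2-1-8 4-16 26-38-1-8z"/><path d="M177 92l-15 11-23 6-22 13 2 9-8 22-2 13 12 12 10 17 7 1 9 7 12 0 22-12 18-17 16-24-3-20-12-27z"/><path d="M19 403l-3 0 0 124 82 1 3-35-4-6-11-2-11-6-7-13 0-16-3-7 2-13 2-9 7-8-15 2-12-3-8-7-6 3-9 0z"/><path d="M110 16l-93 0-1 42 53-1 12 4 13 0 13-4 18-8 8-10-12-6z"/><path d="M234 16l-59 0-2 5 0 20-8 22 41 1 7-9 5-11 18-10z"/><path d="M527 16l-9 0-1 4-12 3-32 0-13 10 5 14-2 10 32-1 14 3 18 0z"/><path d="M145 16l-34 0 0 2 11 15 12 6z"/>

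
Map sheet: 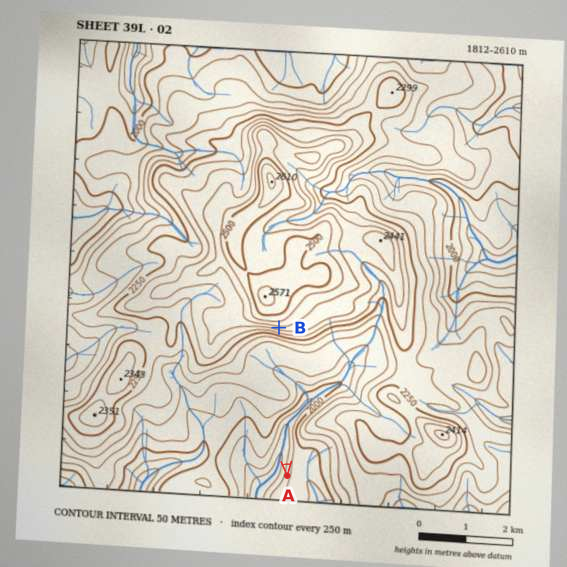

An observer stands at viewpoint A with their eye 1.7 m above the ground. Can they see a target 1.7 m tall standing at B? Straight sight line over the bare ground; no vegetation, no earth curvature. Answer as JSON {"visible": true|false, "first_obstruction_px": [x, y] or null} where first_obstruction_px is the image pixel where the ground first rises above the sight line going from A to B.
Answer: {"visible": true, "first_obstruction_px": null}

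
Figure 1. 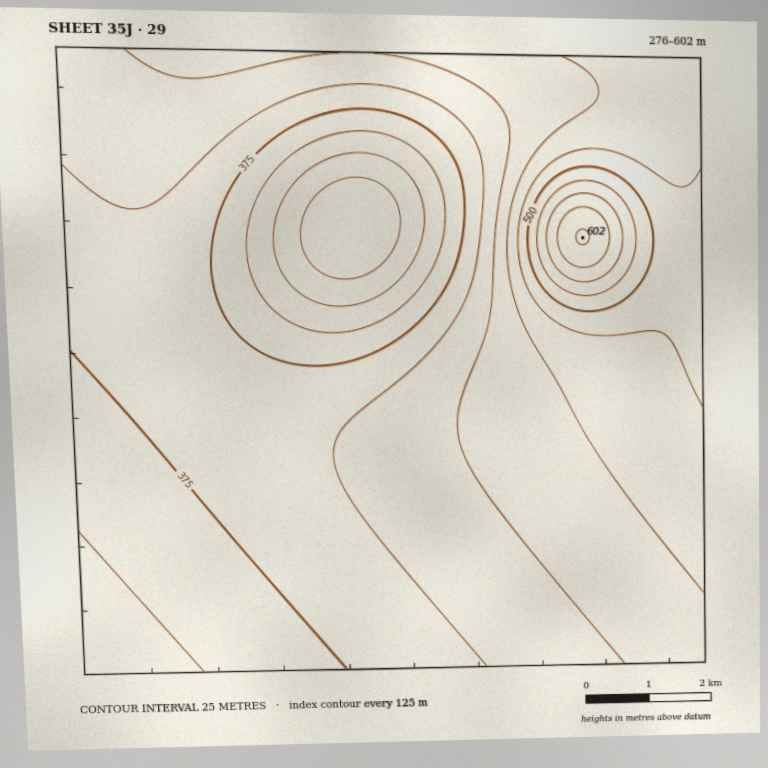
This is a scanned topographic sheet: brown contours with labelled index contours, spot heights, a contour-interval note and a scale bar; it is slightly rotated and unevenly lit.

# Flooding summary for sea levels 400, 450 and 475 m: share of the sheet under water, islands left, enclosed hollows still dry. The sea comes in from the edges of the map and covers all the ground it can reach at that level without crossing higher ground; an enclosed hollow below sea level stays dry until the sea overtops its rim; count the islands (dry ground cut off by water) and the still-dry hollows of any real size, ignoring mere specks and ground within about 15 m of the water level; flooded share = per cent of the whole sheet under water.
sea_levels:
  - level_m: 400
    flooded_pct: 48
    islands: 0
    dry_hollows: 0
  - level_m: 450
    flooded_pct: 81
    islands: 0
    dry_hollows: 0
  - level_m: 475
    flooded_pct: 92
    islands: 0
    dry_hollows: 0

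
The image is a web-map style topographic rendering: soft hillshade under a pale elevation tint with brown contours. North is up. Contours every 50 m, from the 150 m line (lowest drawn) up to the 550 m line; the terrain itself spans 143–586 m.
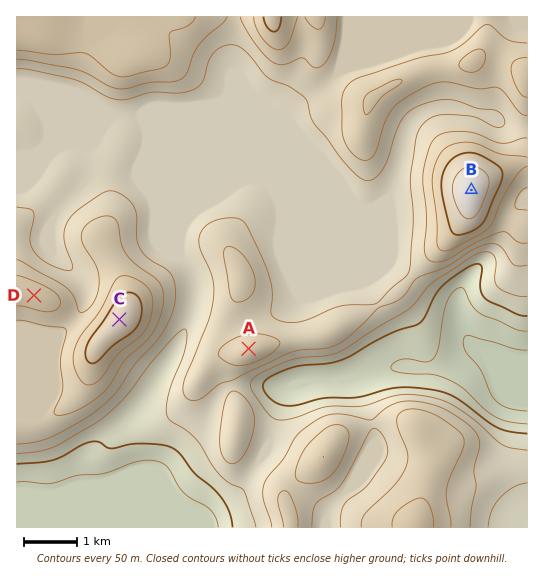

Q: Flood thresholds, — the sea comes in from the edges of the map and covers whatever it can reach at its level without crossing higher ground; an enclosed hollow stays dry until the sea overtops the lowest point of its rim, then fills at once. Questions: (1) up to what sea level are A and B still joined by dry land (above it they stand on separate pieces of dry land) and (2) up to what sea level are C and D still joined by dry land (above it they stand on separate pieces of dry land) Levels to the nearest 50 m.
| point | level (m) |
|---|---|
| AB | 350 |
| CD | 400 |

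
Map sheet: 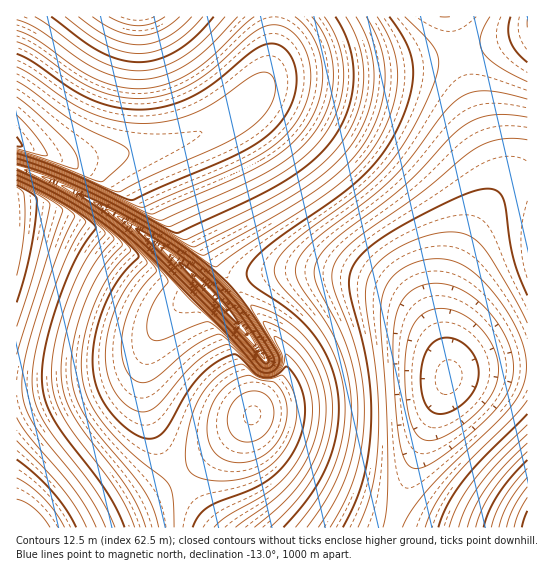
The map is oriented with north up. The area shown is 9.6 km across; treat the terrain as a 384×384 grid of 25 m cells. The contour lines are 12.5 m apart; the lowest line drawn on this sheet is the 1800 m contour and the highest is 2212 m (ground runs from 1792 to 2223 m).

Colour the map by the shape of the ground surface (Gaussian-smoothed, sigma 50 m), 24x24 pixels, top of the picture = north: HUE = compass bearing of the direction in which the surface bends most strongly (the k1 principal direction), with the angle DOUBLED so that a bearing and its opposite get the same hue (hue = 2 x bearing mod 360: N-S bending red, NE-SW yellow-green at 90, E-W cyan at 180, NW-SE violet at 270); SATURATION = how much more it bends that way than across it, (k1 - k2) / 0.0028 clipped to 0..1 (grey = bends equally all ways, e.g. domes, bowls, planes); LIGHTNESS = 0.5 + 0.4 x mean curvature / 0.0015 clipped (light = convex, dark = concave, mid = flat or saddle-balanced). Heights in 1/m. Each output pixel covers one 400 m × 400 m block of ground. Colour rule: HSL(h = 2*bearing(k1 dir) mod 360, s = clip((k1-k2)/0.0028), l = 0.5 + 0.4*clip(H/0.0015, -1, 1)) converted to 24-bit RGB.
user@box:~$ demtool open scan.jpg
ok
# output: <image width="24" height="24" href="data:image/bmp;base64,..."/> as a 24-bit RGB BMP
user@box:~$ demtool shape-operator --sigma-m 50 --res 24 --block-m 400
<image width="24" height="24" href="data:image/bmp;base64,Qk32BgAAAAAAADYAAAAoAAAAGAAAABgAAAABABgAAAAAAMAGAAATCwAAEwsAAAAAAAAAAAAAgoeBgYWBgYOCgYCCgH6CgHyCgXuCgnuBg3x/g3x+g319g4B+gYJ+foF9fIF+e4GAeoGBeX6BeX2Cen6CfH6DfX6Efn+FgH+GgYaAgYSAgYKBgX+BgX2BgHuCgXqCg3uBg3yAg31/g35+hIF/g4N/foJ+fYJ/e4KBeoGCeH+CeH6CeX+Ce3+CfICDfoCDf4GEgYV/gYN/gYGAgH6AgHyBgHqBgXqCg3uCg3yBhH2AhH9/hYKAhISAgIOAfoKBfIKCeoGCeH+CeH6CeX+CeoCCfIGCfYGCfoKCgIR+gIJ+gIB/gH5/f3yAf3qBgHqCgnuDg32ChH6ChYCBhoOBhYWCgYOBf4OCfYKCeoGCeH+CeH6BeX+BeoCBe4GBfIGAfYF/gIN9gIF9f39+f31/fnx/fXqAfnqBgXyCg36DhICDhYKChoSDhoWDgoSCgIKDfoGCe3+CeX2BeH2BeX+AeoCAe4B+e4B9fIB8f4N8f4F8fn99fn19fXx+fHp/fHqBfn2CgX+Dg4GEhYOEhoWEhoWEhIOEgYGDf3+DfH2CenyBeXyAen1/en5+en58e397fH97f4J8foB8fX98fX59fHx+ent/e3yAfX6Bf4CCgYKDg4WEfYqzloGWhYKEhICEgX6DfnyCe3qAenp/e3x+e319e318fH57fX96foF8foB9fX99fH5+e35+en1/en6AfIGBfoKBf4OBhMyQAhZ+92EwhYCBhH+Bg32CgXyCfnqAfHp/fHt+fHx+fH19fH58fX58foF9foB9fX99fX5+fH5/en5/eoCAe4F/fIJ/fKyITNxaSAA5f+F6hH9/g31/g3yAgnuBgHqBfnqAfXt/fXx+fX1+fX5+fX59f4B+fn9+fn9+fX9+fH9+e39/eoB+eoF9eZmEfOGbMwAjg+aagY98g399g3x9gnt+gnt/gXuAf3uAfnx/fXx/fX1/fX1/fX5/f4CAf39/fn5/fn5+fX5+e35+en99eJSFheOuMwAdV+GEeaiBg4J7gn97gnx7gXt8gXt+gHt/f3yAfnyAfX2AfX2AfX6AfX6AgH+BgH6AgH6Af35/fn1+fH59eZyOguO6MwAYN99wd7iMgIJ5goJ5gX96gX16gHx7gHt8gHx+f31/fn2AfX2AfX6BfX6BfX+CgH6BgX6BgX2BgH2Af31/fLaqbd/AMwASQt2GeLqVfoF5f4F5gYF5gYB6gH97gH58f319f31+fn5/fX6AfX+BfX+BfYCCfYCCgX2Cgn2Cgn2CfIaLitnU2RpmMwANa96zeq+YfoB8f4F7f4F7f4F7f4B7f4B8f399fn9+fn9/fn+AfYCAfYCBfYCBfYCBfYGCgX2CfXyGgr3IftnfWAAIfgITiODMfZmSgH9/gIB+f4B9f4B9f4B9foB9foB9fYB9foB+fYCAfYCAfYCBfYCBfYGBfYGBfYGBhLfRgsbdjAoANAEAUN3ahdDKfoCGgn+CgX+BgX+AgIB/gIB/f4B+foB+foF+foF/fYGAfYGAfYGBfYGBfYGBfYGAfYCAfYCAVRcAOgsALLnjidXdfZedgn6Eg3+Eg3+Eg3+Egn+DgoCCgYCBgIGAf4GAfoGAfoGBfYGBfYGBfYCBfYCBfYCAfYCAfYB/fYB+brnfh8XbfJWgf36EgH6FgX6Ggn6Gg36GhH+GhH+Fg4CEg4CDgYGCgIGCf4KCfoKCfoGCfYCBfX+BfX+Afn+Afn9/fn9+fn99fYCIfn6Cfn+Dfn+Efn6Ff36FgX6Gg36GhH6HhX+GhX+GhYCEg4GDgYGDgIGCf4GCfoCCfX+CfX6BfX6Afn6Af35/f35+f359gH+Bf4CCfoGCfYCDfX+DfX2EgH2Eg32FhX6Fhn6Fhn+EhYCDhIGCgoGDgIGCf4CCfn+CfX6CfX2Bfn2Bf32Bf32AgH2AgH5/gYCBf4GCfoKCfYGCfX+CfH2CfnyDgn2DhH2EhX6DhX+ChYCChIGBg4GCgYGCf4CCfn+CfX2CfXyCfn2Cf32BgH2BgX2BgX2BgoKAf4KBfoKCfYGCfH+Be3yBfXuBgXyCg32ChH6BhX+BhoCAhYKBg4KCgYGCgICCfn6CfXyCfXyCfnyCf3yCgH2CgX2CgX2Cg4OAgIKAf4GAfYCAfH6Aent/fHp/f3yAgX2Ag35/hH9/hoKAhYOBg4KCgoGCgICCfn6DfXyDfXuDfnyDf3yDgHyDgH2DgX2DhIOAgYKAf4B/fn5/fHx+e3p9e3p9fnx+gH19gX9+g4F/hYSAhYSBhIOCgoGCgICDfn6DfXyDfHuDfXuDfnyDf3yEgH2EgX2E"/>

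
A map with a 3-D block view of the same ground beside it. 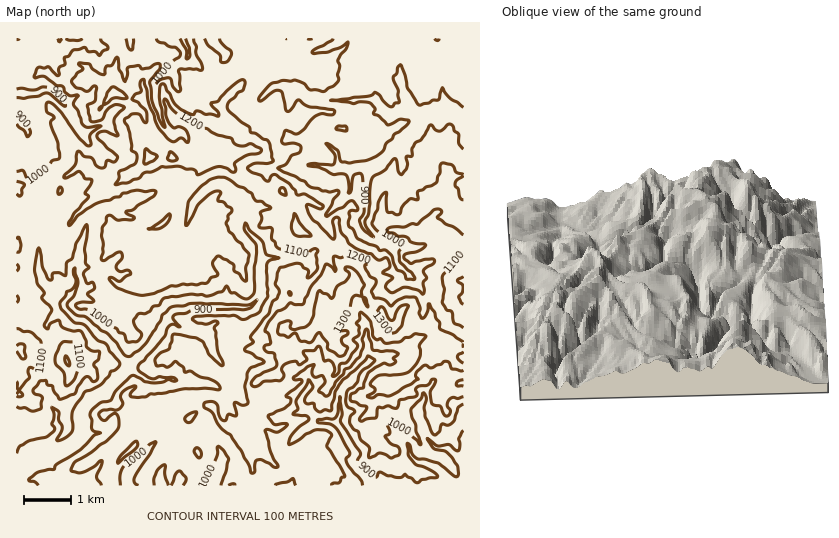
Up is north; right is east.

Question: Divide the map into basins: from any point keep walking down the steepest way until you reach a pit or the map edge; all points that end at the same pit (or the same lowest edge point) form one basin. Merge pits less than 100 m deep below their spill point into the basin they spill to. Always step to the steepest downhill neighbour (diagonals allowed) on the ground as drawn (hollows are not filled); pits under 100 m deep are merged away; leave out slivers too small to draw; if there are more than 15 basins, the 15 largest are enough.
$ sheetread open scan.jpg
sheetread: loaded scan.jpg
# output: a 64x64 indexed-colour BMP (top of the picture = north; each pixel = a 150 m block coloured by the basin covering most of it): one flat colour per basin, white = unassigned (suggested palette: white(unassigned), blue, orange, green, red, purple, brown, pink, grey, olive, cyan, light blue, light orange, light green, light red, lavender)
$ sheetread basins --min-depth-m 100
<image width="64" height="64" href="data:image/bmp;base64,Qk12CAAAAAAAAHYAAAAoAAAAQAAAAEAAAAABAAQAAAAAAAAIAAATCwAAEwsAABAAAAAAAAAA////ALR3HwAOf/8ALKAsACgn1gC9Z5QAS1aMAMJ34wB/f38AIr28AM++FwDox64AeLv/AIrfmACWmP8A1bDFABERERERERFmZmZmZmZ3d3d3MzMzMzMzMzMzMzMzMzMzEREREREREWZmZmZmZnd3d3czMzMzMzMzMzMzMzMzMzMRERERERERZmZmZmZmd3d3dzMzMzMzMzMzMzMzMzMzMxEREREREREWZmZmZmZ3d3d3MzMzMzMzMzMzMzMzMzMzERERERERERFmZmZmZnd3d3MzMzMzMzMzMzMzMzMzMzMRERERERERERZmZmZmd3d3czMzMzMzMzMzMzMzMzMzMxERERERERERFmZmZmZ3d3dzMzMzMzMzMzMzMzMzMzMzEREREREREREWZmZmZnd3d3MzMzMzMzMzMzMzMzMzMzMRERERERERERZmZmZnd3cREzMzMzMzMzMzMzMzMzMzMxEREREREREREWZmZmd3cRETMzMzMzMzMzMzMzMzMzMzERERERERERERFmZmZndxEREzMzMzMzMzMzMzMzMzMzMRERERERERERERERZmYRERETMzMzMzMzMzMzMzMzMzMxERERERERERERERERERERERMzMzMzMzMzMzMzMzMzMzEREREREREREREREREREREREzMzMzMzMzMzMzMzMzMzMxERERERERERERERERERERETMzMzMzMzMzMzMzMzMzMzEREREREREREREREREREREREzMzMzMzMzMzMzMzMzMzEREREREREREREREREREREREREzMzMzMzMzMzMzMzMzMRERERERERERERERERERERERERMzMzMzMzMzMzMzMzMzEREREREREREREREREREREREREzMzMzMzMzMzMzMzMzERERERERERERERERERERERERETMzMzMzMzMzMzMzMzMRERERERERERERERERERERERERMzMzMzMzMzMzMzM4iBEREREREREREREREREREREREREzMzMzMzMzMzMzM4iIEREREREREREREREREREREREREREREzMzMzMzMzMziIgRERERERERERERERERERERERERERERMzMzMzIiIiiIiBERERERERERERERERERERERERERERETMzMzIiIiKIiIEREREREREREREREREREREREREREREREzMyIiIiIoiIgRERERERERERERERERERERERERERERERMzIiIiIiiIiBEREREREREREREREREREREREREREREREzIiIiIiKIiIERERERERERERERERERERERERERERERERIiIiIiIiiIgREREREREREREREREREREREREREREREREiIiIiIiKIiBERERERERERERERERERERERERERERERESIiIiIiIoiIERERERERERERERERERERERERERERERESIiIiIiIiKIgRERERERERERERERERERERERERERERESIiIiIiIiIiiBERERERERERERERERERERERERERERESIiIiIiIiIiKIERERERERERERERERERERERERERERESIiIiIiIiIiIiIRERERERERERERERERERERERERERESIiIiIiIiIiIiIiEREREREREREREREREREREREREREiIiIiIiIiIiIiIiIREREREREREREREREREREREREREiIiIiIiIiIiIiIiJEERERERERERERERERERERERERESIiIiIiIiIiIiIiIkREERERERERERERERERERERERERIiIiIiIiIiIiIiIiRERBERERERERERERERERERERERIiIiIiIiIiIiIiIiJEREQREREREREREREREREREREREiIiIiIiIiIiIiIiIkRERBERERERERERERERERERESIiIiIiIiIiIiIiIiIiREREQREREUERERERERERERESIiIiIiIiIiIiIiIiIiJERERBEREURBERERERERERIiIiIiIiIiIiIiIiIiIiIkRERERBFERERBERERERERIiIiIiIiIiIiIiIiIiIiIiREREREREREREQRERVVVRIiIiIiIiIiIiIiIiIiIiIiJERERERERERERERFVVVVVSIiIiIiIiIiIiIiIiIiIiIkRERERERERERERFVVVVVSIiIiIiIiIiIiIiIiIiIiIiREREREREREREREVVVVVVUiIiIiIiIiIiIiIiIiIiIiJEREREREREREREVVVVVVVSIiIiIiIiIiIiIiIiIiIiIkRERERERERERERVVVVVVVIiIiIiIiIiIiIiIiIiIiIiRERERERERERERVVVVVVVIiIiIiIiIiIiIiIiIiIiIiJERERERERERERFVVVVVVUiIiIiIiIiIiIiIiIiIiIiIkREREREREREREVVVVVVVSIiIiIiIiIiIiIiIiIiIiIiRERERERERERVVVVVVVVVIiIiIiIiIiIiIiIiIiIiIiJEREREREREVVVVVVVVVVVSIiIiIiIiIiIiIiIiIiIiIkRERERERERVVVVVVVVVVVUiIiIiIiIiIiIiIiIiIiIiRERERERERFVVVVVVVVVVVVIiIiIiIiIiIiIiIiIiIiJEREREREREVVVVVVVVVVVVUiIiIiIiIiIiIiIiIiIiIkRERERERERVVVVVVVVVVVVVIiIiIiIiIiIiIiIiIiIiREREREREREVVVVVVVVVVVVUiIiIiIiIiIiIiIiIiIiJERERERERERVVVVVVVVVVVUiIiIiIiIiIiIiIiIiIiIkRERERERERFVVVVVVVVVVVSIiIiIiIiIiIiIiIiIiIi"/>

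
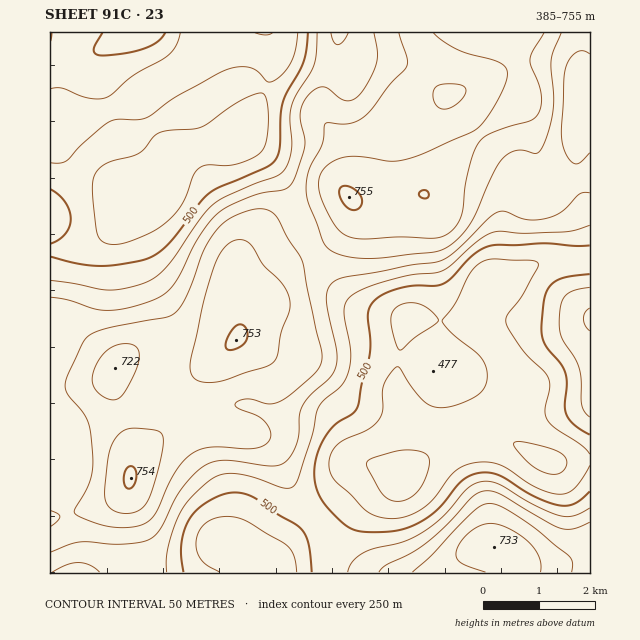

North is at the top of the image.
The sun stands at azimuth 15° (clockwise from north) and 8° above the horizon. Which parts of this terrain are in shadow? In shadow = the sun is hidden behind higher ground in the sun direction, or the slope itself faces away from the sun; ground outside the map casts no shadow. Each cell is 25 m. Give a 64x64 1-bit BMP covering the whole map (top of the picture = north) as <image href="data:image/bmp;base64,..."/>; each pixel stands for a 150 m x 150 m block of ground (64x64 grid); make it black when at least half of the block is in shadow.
<image width="64" height="64" href="data:image/bmp;base64,Qk0+AgAAAAAAAD4AAAAoAAAAQAAAAEAAAAABAAEAAAAAAAACAAATCwAAEwsAAAIAAAAAAAAA////AAAAAAACAAAAAAAAAAeAAAAAAAAAH8AAAAAAAAAf4AAAAAAAAA/gHgAAAAAAB+A/AAAAAAAD4D+AAAAAAAHAP4AAAAAAAAA/wAAAAAAAAD/AAAAAAAAAP+AAAAAAAAA/4AAAAAAAAD/gAAAABAAAP8AAAAAOAAAfAAAAAB8AAAAAAAAAHwAAAAAAAAAfAAAAAAAAAA8AAAAAAAAAAAAAAAAAAAAAAAAAAAAAAAAAAAAAAAAAAAAAAAAAAAAAAAAAAAAAAAAAAAAAAAAAGAAAAAAAAAAYAAAAAAAAAAAAAAAAAAAAAAAAAAAA8AAAAAAAAAH4AAAAAAAAB/wAAAAAAAAP/gAAAAAAAA/+AAAAAAAAH/8AAAAAAAAf//8AAAAAAB///8AAAAAAH///8AAAAAAf///+AAAAADh///4AAAAAMAf//wAAAAAgAD/8AAAAAAAAB/AAAAAAgAAAAAAAAAAAAAAAAAAAAAAAAAAAAAAAAAAAAAAAAAAAAAAAAAAAAAAAAAAAAAAAAAAAAAAAAAAAAAAAAAAAAAAAAAAAAAAAAAAAAAAAAAAAAAAAAAAAAAAAAAAAAAAAAAAAAAAAAAAAAAAAAAAAAAAAAAAAAAAAAAAAAAAAAAAAAAAAAAAAAAAAAAAAAAAAAAAAAAAAAAAAAAAAAAAAAAAAAAAAAAAAAAAAAA=="/>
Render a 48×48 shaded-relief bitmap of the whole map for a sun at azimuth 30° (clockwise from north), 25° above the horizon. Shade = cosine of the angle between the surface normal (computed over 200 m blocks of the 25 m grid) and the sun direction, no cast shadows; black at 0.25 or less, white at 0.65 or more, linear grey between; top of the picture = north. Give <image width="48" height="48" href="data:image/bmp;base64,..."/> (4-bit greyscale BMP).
<image width="48" height="48" href="data:image/bmp;base64,Qk32BAAAAAAAAHYAAAAoAAAAMAAAADAAAAABAAQAAAAAAIAEAAATCwAAEwsAABAAAAAAAAAAAAAAABEREQAiIiIAMzMzAERERABVVVUAZmZmAHd3dwCIiIgAmZmZAKqqqgC7u7sAzMzMAN3d3QDu7u4A////ADMzNFVnmqmZmHVDM1Z3eJmYdUNERXiZhzMzM0RXiqmYh2QzNFd4maqYdlRFV4qphzMyIjNGiZiHdUMiNGiZq7uph2Znibu6mFQyIRI1eIdlVDIiNXmqvMuqmIiZq83MqWVDIRE1d2VEMyIjRoqrvMu6mImaze7tyndkMRJGdlQzMyIzWJqqu7upmIir3//+yoh1QzRndlQzMyI0eaqqqpmIh4m9///9qYh1Q0Z3dlRDIhI1iqqqmYd3d4rf//7KmIhlRFeIdlQyEAE1iaqph3ZmZ5vv/9uod3dURGiIdlQhAAJGiZmIdmZmZ5ve3Kh2VXZDRXmYdlMgASNWeIdlVVVVZ4q7qXZUM3ZERomYdlQyNFZnh2VERVVVVniIdlQxAGVERniIdmZmd3eIiGQzRVVVVWZmZUMgAFQzRXiId3eIiIeIiHVFZmVVVVVVVUQxAEMzRWiId3eIh3Znd2VWd3ZURFVVZmVDIkMzRWd3d2ZVVVVVVUVoiHVERVVmZmZUM1RERWd3ZlQzRERFREV4h2VEVmZ3dmVDM2ZVVmd3ZUQzM0RVVVZ4d2VVZ3d3dlQyI2ZmZ3d3ZlREREVnd3iYd3ZmeIh3ZUIRI1ZneIiHdlVVVVZ3iJqZiHdniIh3ZTIRI1VniZmYdlVmZneIiaupmId4iId2ZTMiNGZ4mqqZdlVmd3d3iaupmYd3d3d2ZUQzRIiaq7qph1VWd4d3irqYiHdmZ3d2ZlREVaq7u6qph2VWeIiImqmHdlVEVnd3dmVFZ7u7uqqph2VWiIiJqpdVQzIiNXeId2VXibu7qpmZhlVniIiaqXVDIQABJGd3dmZ5q7u6qpmYdlVniIiZl2QyEAAAE1ZlVWeJqpmqqqqYdlVniIiZh1MhEQAAAjQzM0Vnd3iZqqmZhmVniIiZhkIiIiEAASIRERIiM2eImZmYh2Z3iImZhTIiMzMiIiIhAAAAEmeImYiIh3d4mZmYdCEjRERDNEQyEAABM3iZiIiIh3eJqqqYUhE0VVREVnZUIiI0RJmZiHd3d3eau7qXQRJWdmVVaIdlQ0RVVbqYd2ZmZmibu7unQiR4h3ZneIh2VVVmZamHdmVVVWeau7unQ0eJmIiIiIh2ZVZ3dph3ZlVVVmeaq7qGRXiZmYiIiId2ZmeIhod2ZVVVZmeJmZhkRomZiIiIiId2ZWeJiHd2ZlZmZmd4iHZDRXiIh3eImIdlVVaKmHd3d3d2ZmZ3d2QyJGiId3eImIdlREaKmHd3d4h2ZWZmZlMhJGiYh3iIiIdlREaJmHZmZ4h3ZmZmZUMiNYqph3iIiId2VVeZiGVVVnd3d3ZmVUREV5qod3iIh3d2Zmiqh1VEVmd3d3d2ZVVWeKqXd3iHdmZmZ3mqhkREVWZmd4d3d3d2eIh3Z3d2ZVVVZ4q5dURFVVVVZ3iIiIiGZmZmZndlVEREVoqoZVVVVUM0V3iIiZl2RFVmVVVURDM0VniHZWZmZUM0V4iImZh1M0VmVERERDM0RWd3Znd3ZUM0Z4iImZhkMjVmVENERENERWZ3Zg=="/>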